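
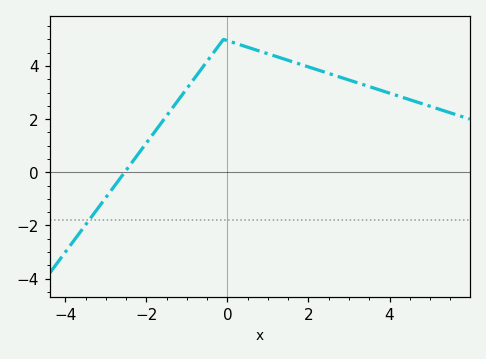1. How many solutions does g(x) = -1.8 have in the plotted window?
1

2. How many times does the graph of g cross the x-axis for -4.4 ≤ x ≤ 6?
1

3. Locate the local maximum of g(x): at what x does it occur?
0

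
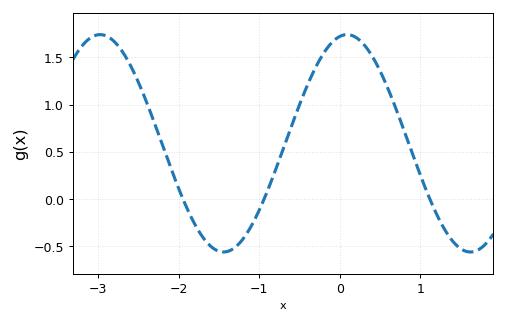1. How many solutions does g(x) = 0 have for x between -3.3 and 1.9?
3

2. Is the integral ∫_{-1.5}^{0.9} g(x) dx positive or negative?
positive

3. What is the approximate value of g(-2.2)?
0.55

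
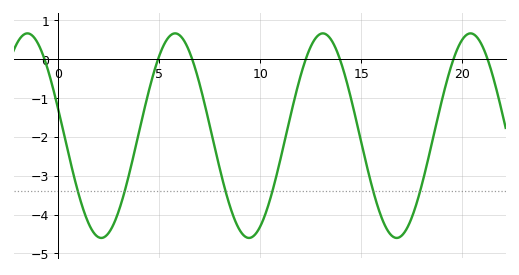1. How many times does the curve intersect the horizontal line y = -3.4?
6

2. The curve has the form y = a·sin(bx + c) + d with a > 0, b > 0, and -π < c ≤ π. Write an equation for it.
y = 2.63sin(0.86x + 2.9) - 1.97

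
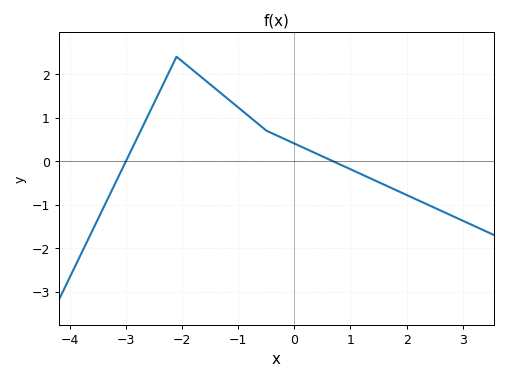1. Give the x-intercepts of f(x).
-3, 0.6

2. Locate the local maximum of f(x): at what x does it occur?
-2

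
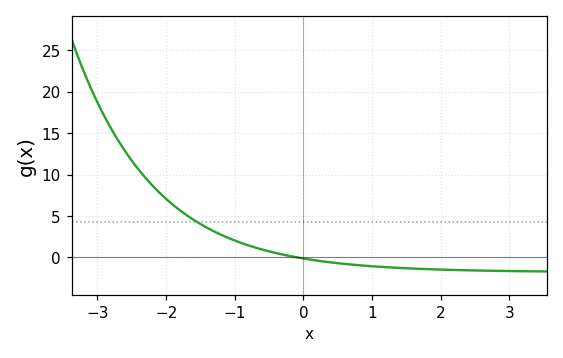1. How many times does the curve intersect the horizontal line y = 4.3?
1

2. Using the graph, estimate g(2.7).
-1.5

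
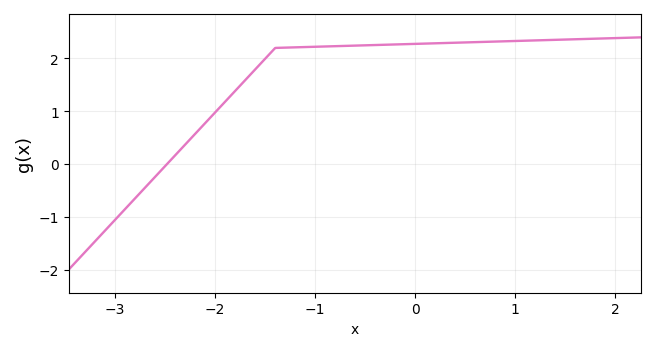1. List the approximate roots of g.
-2.48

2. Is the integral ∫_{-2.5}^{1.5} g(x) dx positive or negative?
positive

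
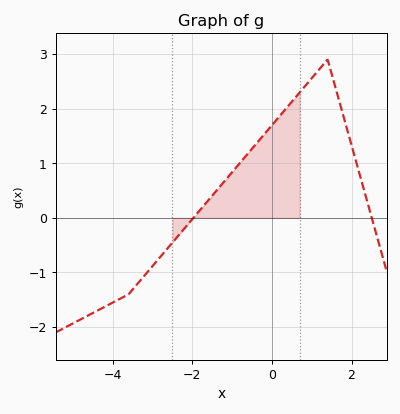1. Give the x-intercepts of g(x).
-1.97, 2.51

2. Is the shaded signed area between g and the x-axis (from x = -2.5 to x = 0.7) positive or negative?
positive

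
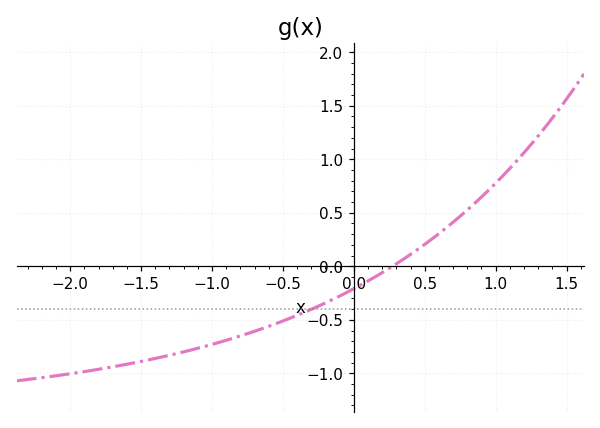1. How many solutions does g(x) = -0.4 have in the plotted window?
1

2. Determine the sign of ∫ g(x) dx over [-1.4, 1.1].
negative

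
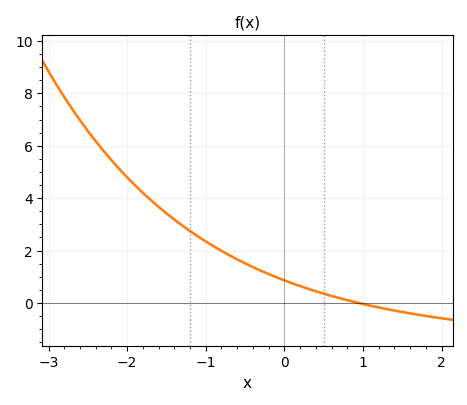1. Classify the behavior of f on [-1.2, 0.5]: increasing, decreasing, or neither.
decreasing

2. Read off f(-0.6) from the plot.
1.66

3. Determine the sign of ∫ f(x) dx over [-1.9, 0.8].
positive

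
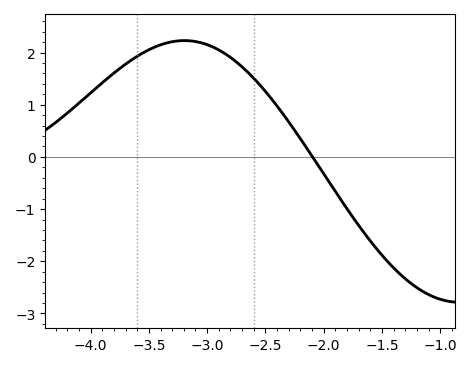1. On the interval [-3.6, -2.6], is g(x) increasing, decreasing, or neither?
neither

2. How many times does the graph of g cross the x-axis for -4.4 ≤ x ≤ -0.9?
1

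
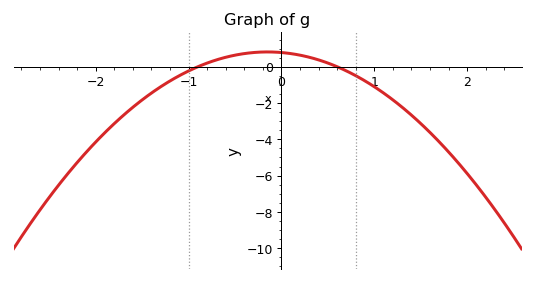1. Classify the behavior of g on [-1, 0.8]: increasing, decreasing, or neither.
neither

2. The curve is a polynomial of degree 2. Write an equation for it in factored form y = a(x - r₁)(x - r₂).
y = -1.45(x + 0.9)(x - 0.6)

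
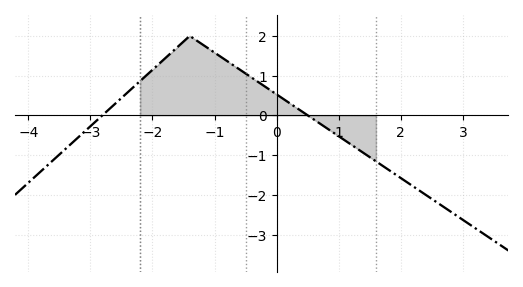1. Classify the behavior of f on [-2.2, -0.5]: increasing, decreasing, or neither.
neither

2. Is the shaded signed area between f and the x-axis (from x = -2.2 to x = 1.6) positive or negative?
positive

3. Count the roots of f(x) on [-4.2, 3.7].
2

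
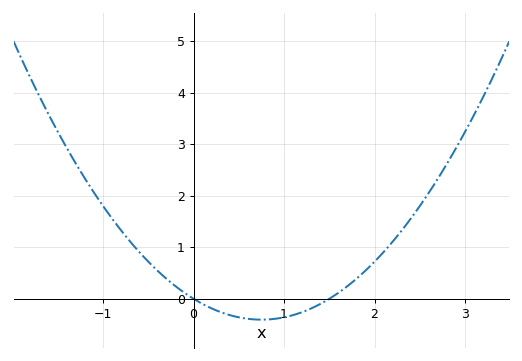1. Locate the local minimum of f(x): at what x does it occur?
0.75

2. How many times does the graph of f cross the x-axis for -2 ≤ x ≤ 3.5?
2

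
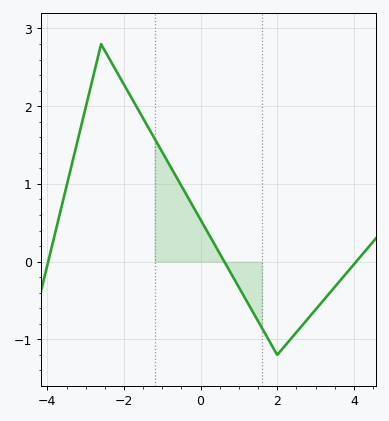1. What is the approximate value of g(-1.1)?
1.5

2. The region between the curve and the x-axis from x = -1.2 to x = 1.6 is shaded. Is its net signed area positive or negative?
positive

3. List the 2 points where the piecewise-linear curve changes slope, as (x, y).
(-2.6, 2.8); (2, -1.2)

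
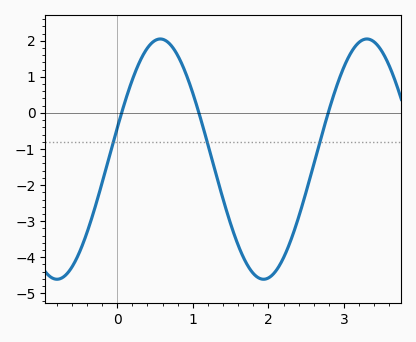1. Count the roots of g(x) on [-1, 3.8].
3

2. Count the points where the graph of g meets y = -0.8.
3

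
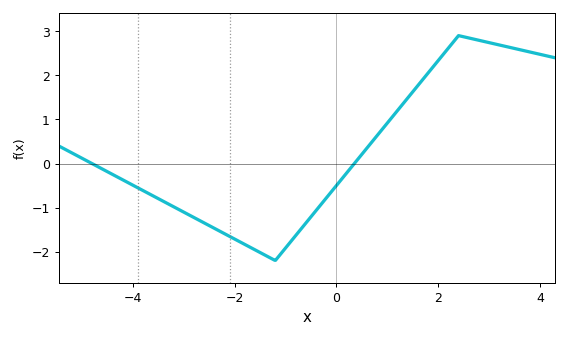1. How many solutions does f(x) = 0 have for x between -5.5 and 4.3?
2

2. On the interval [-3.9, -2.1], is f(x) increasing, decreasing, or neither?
decreasing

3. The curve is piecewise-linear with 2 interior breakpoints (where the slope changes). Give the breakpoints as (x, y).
(-1.2, -2.2); (2.4, 2.9)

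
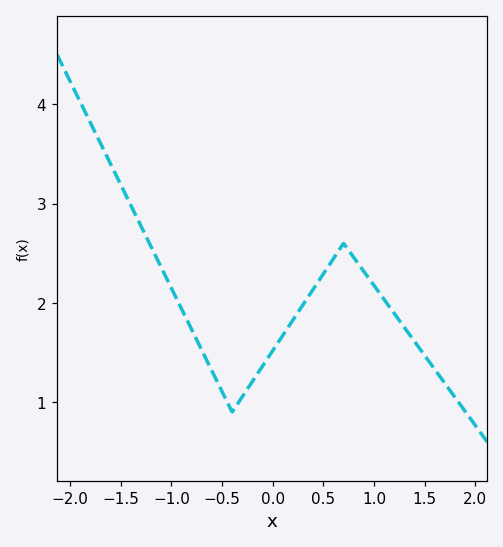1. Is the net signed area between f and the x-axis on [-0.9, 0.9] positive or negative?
positive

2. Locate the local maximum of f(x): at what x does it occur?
0.7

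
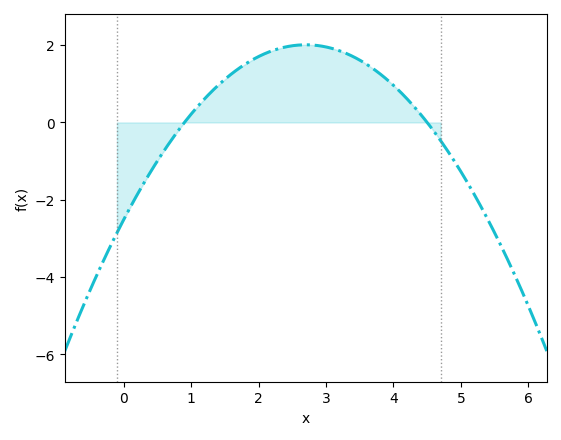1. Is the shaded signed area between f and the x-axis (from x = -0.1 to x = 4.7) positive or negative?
positive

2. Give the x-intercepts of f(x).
0.9, 4.5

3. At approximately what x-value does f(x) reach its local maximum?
2.7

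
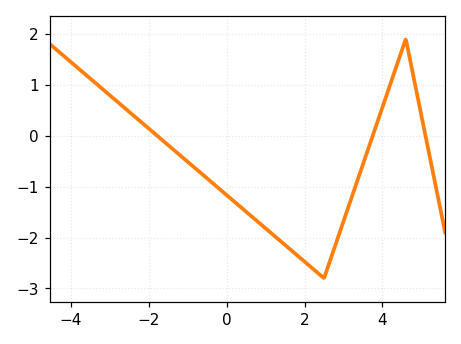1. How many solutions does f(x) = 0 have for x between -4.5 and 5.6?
3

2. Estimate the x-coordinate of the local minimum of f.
2.5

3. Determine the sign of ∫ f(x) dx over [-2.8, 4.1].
negative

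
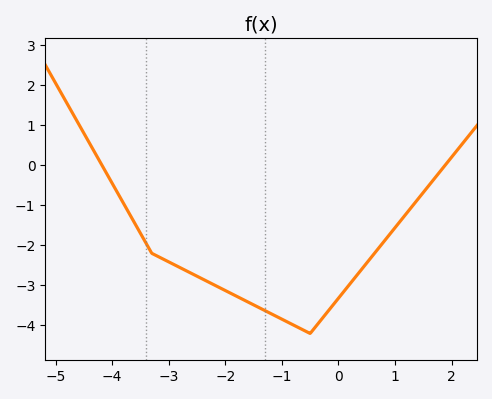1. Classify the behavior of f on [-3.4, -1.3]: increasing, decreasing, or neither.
decreasing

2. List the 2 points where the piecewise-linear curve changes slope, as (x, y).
(-3.3, -2.2); (-0.5, -4.2)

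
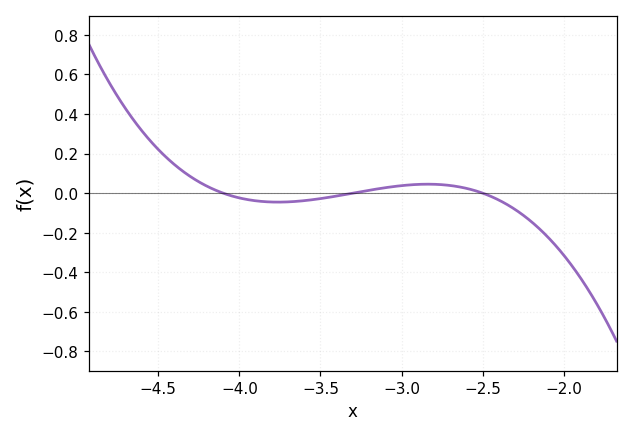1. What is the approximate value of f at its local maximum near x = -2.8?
0.04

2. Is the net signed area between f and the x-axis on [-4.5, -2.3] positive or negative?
positive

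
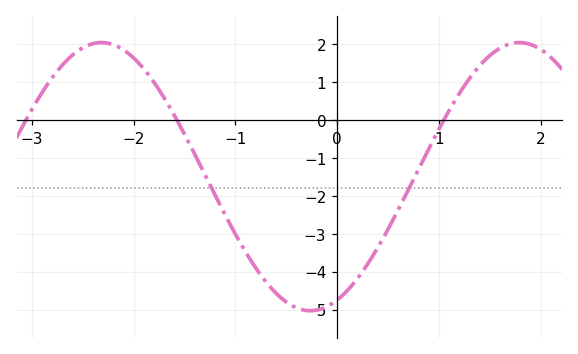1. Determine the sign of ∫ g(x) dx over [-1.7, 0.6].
negative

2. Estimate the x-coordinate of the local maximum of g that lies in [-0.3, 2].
1.79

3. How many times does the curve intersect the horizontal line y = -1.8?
2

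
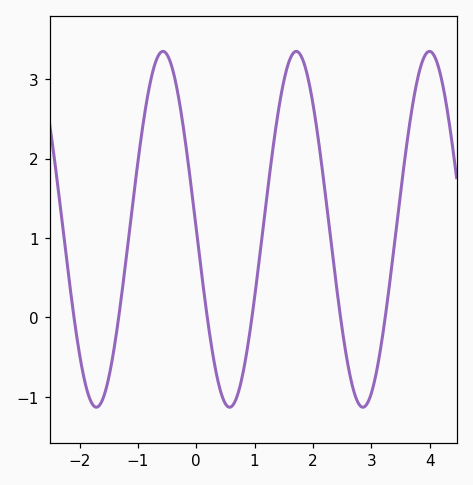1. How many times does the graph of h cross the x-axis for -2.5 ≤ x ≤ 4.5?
6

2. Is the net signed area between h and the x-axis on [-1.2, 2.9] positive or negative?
positive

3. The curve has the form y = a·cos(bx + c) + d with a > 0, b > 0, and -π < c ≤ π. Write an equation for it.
y = 2.24cos(2.75x + 1.57) + 1.11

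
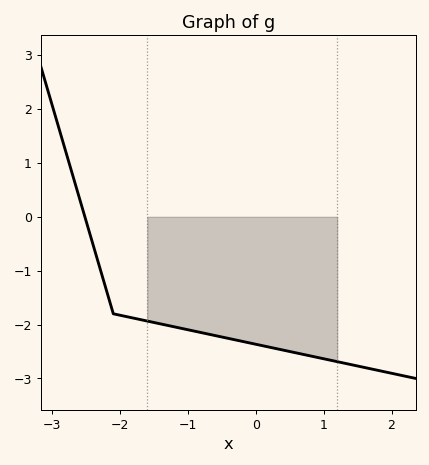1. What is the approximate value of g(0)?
-2.36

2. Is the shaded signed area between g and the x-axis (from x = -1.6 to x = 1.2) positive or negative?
negative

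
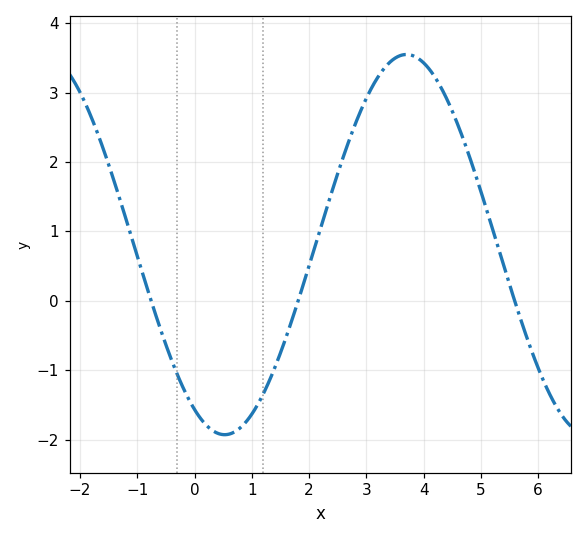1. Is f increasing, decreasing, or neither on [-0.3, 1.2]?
neither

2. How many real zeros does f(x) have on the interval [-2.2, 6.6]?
3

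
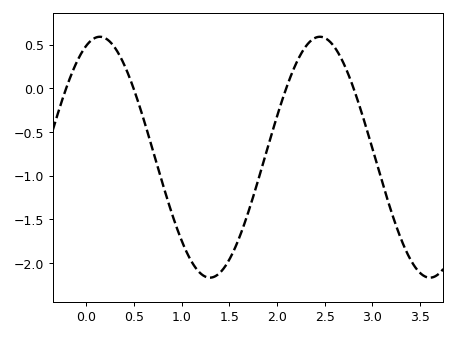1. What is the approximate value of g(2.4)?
0.577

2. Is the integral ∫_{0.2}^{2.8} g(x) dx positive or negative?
negative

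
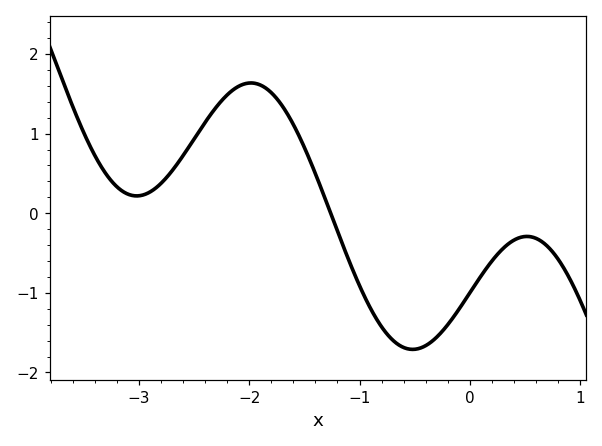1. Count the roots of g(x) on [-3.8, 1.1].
1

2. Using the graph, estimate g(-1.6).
1.11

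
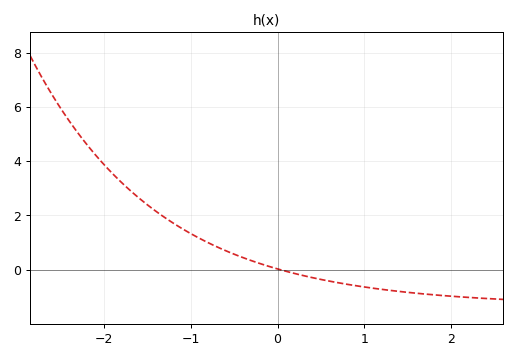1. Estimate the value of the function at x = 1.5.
-0.832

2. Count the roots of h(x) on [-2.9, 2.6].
1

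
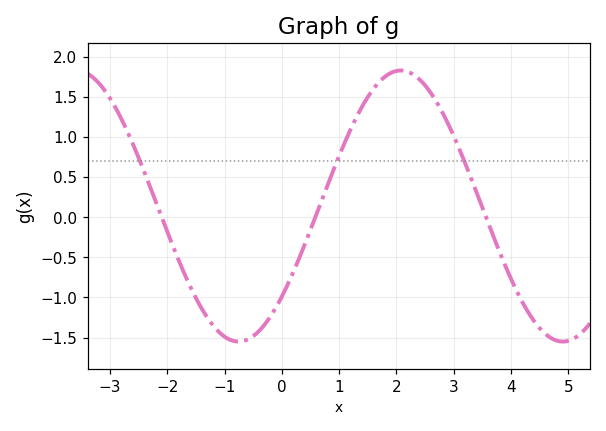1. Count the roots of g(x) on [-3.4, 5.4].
3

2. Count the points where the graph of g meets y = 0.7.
3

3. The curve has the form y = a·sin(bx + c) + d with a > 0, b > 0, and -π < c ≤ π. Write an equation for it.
y = 1.69sin(1.1x - 0.73) + 0.14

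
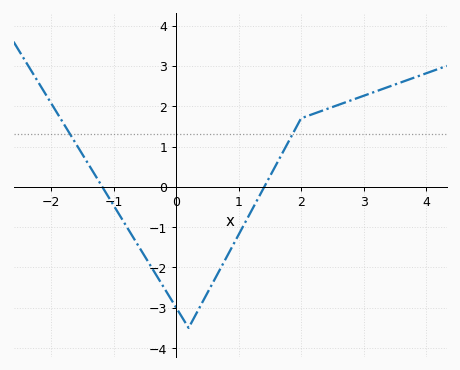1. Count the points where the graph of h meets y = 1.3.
2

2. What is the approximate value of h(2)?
1.7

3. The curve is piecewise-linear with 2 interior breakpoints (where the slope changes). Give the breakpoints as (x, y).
(0.2, -3.5); (2, 1.7)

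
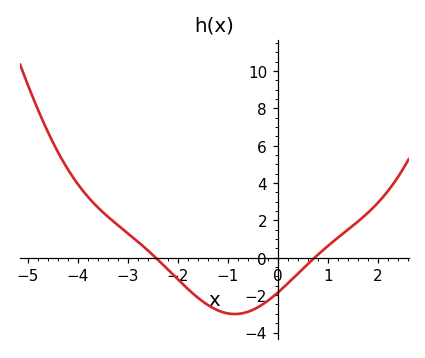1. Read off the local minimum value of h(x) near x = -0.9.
-3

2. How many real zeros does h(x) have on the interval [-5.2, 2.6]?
2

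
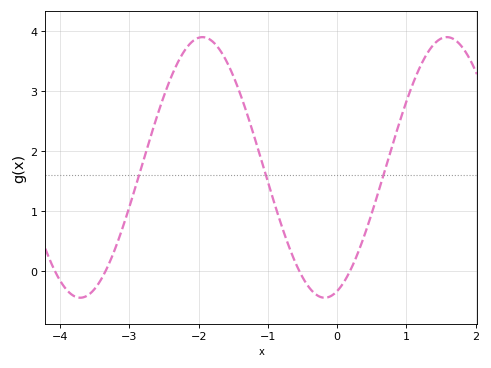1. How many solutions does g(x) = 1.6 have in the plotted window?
3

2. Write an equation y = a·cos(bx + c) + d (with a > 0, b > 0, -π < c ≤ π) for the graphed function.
y = 2.17cos(1.8x - 2.8) + 1.73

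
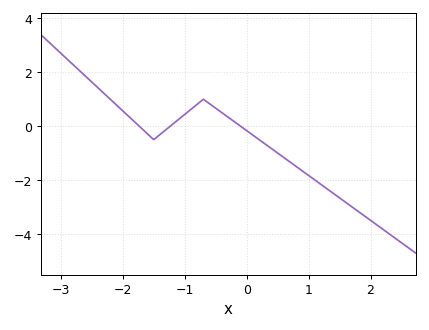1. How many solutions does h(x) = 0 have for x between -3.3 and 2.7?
3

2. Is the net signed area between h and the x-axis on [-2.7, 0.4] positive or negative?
positive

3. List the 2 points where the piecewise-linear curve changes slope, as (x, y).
(-1.5, -0.5); (-0.7, 1)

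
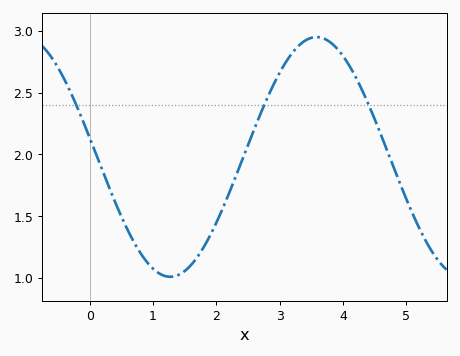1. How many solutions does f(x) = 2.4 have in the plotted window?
3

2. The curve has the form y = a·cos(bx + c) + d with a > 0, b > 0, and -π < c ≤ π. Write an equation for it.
y = 0.97cos(1.36x + 1.41) + 1.98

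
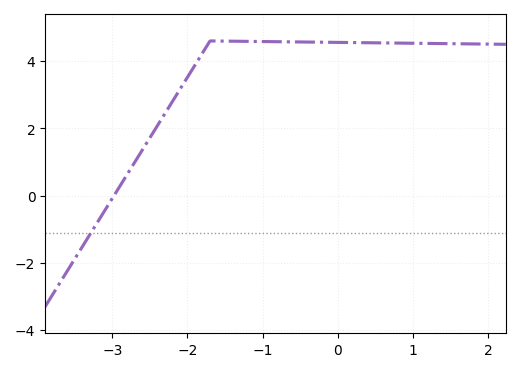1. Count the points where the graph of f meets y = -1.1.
1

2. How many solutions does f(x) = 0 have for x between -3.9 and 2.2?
1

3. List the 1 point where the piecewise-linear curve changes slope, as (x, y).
(-1.7, 4.6)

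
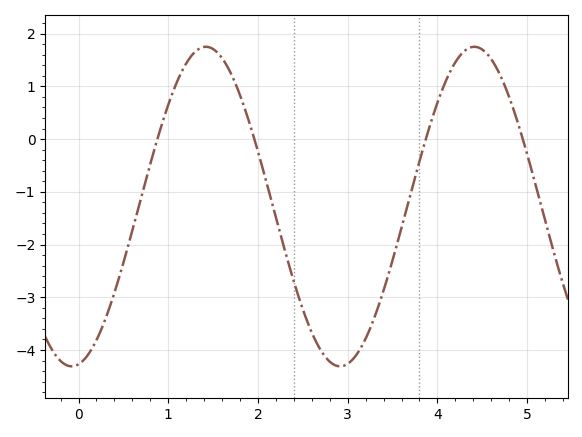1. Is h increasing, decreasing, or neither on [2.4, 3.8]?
neither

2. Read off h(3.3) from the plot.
-3.37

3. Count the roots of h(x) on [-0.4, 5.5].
4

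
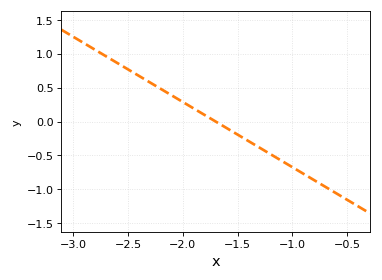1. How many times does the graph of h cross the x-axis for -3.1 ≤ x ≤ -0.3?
1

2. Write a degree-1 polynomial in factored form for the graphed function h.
y = -0.96(x + 1.7)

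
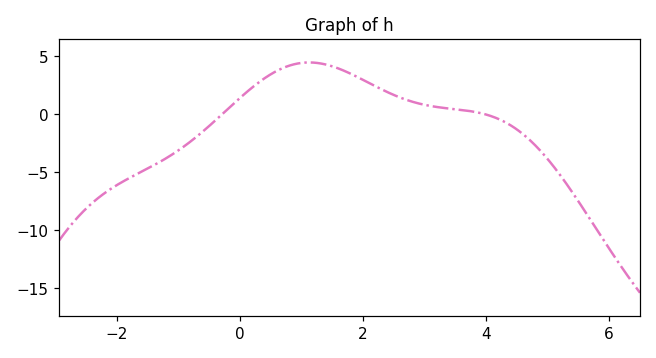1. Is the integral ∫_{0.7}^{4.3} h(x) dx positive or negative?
positive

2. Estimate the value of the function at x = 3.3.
0.571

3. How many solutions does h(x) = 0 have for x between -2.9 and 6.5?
2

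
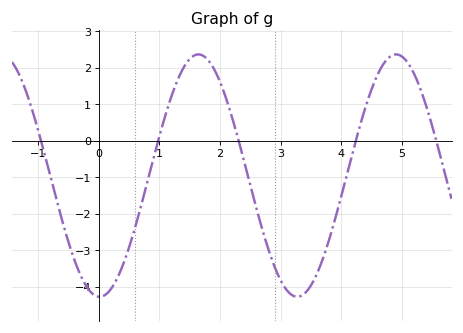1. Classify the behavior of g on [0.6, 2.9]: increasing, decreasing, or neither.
neither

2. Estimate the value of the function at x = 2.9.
-3.45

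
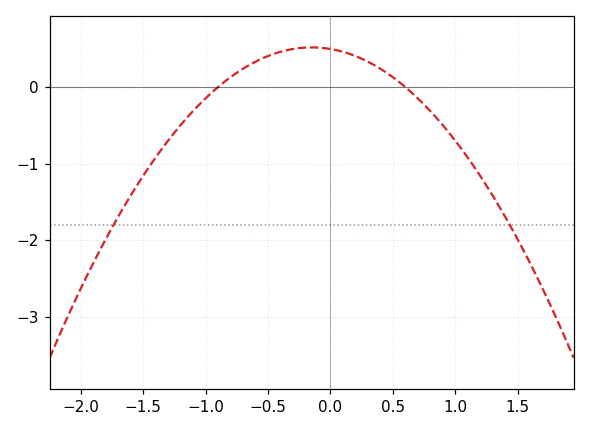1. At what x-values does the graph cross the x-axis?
-0.9, 0.6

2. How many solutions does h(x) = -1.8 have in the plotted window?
2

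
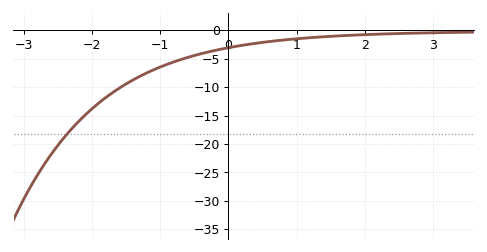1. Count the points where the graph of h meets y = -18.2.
1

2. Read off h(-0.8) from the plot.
-5.5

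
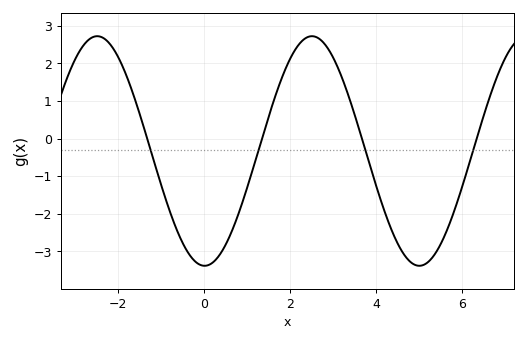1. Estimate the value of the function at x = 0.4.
-3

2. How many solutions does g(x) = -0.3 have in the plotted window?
4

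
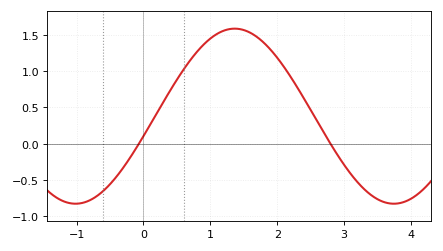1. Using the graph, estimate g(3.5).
-0.75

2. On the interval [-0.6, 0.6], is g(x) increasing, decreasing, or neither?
increasing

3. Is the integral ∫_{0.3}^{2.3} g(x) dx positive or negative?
positive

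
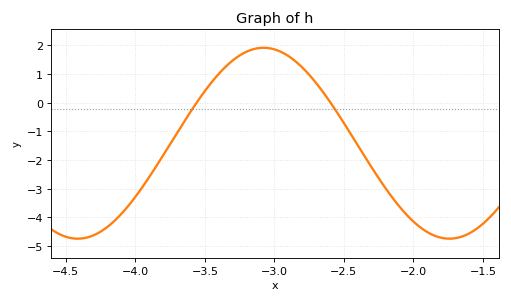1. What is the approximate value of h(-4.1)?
-3.87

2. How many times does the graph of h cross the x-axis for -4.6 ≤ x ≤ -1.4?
2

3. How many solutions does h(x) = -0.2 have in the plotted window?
2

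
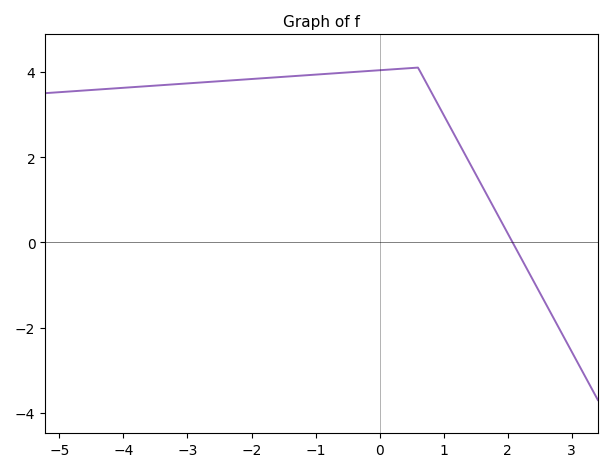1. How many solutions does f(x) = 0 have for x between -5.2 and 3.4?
1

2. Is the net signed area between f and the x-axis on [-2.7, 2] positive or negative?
positive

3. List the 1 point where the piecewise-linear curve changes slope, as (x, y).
(0.6, 4.1)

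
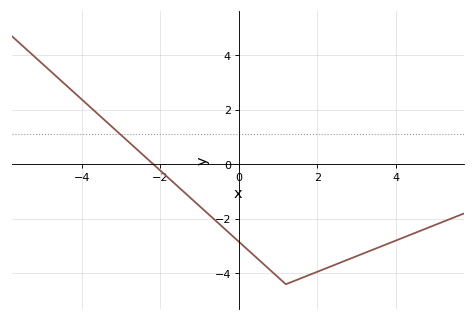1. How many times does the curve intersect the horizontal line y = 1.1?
1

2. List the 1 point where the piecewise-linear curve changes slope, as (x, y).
(1.2, -4.4)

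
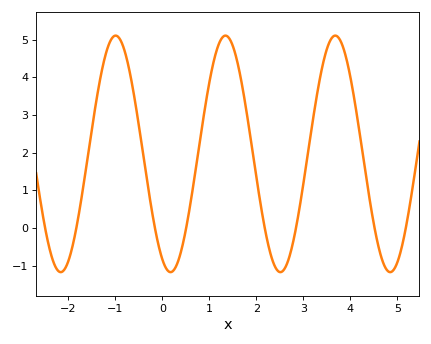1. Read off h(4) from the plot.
4.01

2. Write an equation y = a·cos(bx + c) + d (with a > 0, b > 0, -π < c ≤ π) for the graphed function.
y = 3.14cos(2.69x + 2.67) + 1.97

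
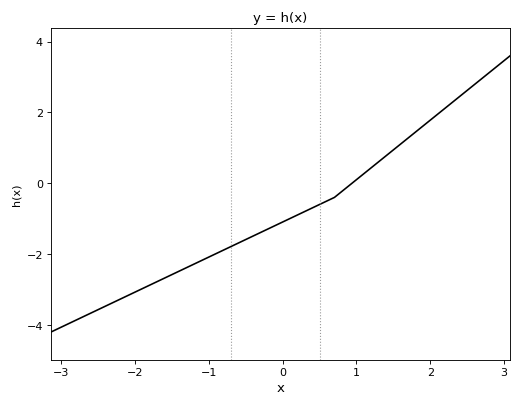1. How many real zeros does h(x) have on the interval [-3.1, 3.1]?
1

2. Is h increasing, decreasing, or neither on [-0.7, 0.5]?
increasing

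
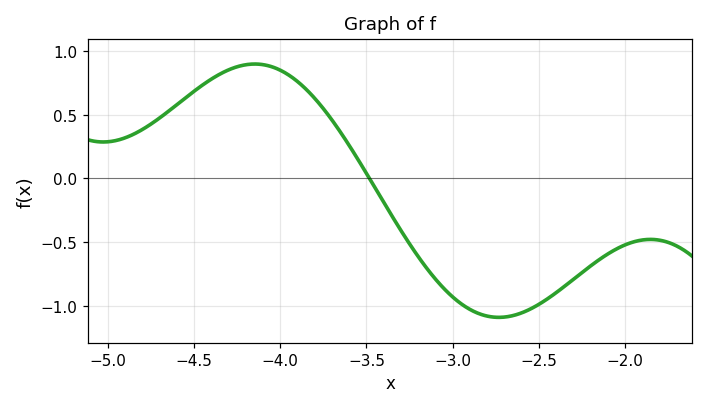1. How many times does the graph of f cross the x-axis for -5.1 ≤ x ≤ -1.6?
1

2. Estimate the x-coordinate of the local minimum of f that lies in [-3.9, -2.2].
-2.73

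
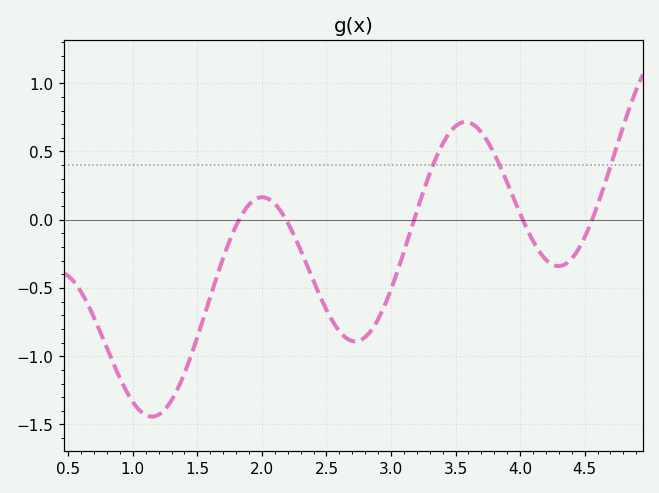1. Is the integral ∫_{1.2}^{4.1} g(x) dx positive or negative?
negative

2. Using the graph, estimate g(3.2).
0.05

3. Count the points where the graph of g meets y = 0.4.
3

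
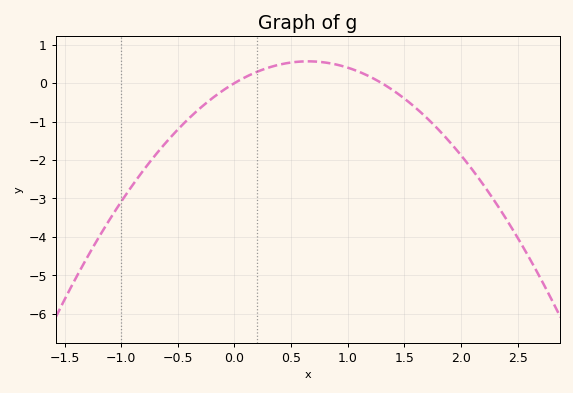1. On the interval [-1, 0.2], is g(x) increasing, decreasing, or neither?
increasing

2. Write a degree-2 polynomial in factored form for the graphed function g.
y = -1.34(x - 0)(x - 1.3)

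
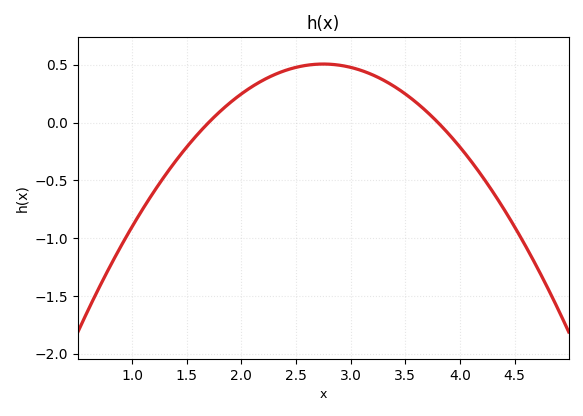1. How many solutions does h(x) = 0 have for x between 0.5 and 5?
2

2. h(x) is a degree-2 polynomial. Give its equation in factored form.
y = -0.46(x - 1.7)(x - 3.8)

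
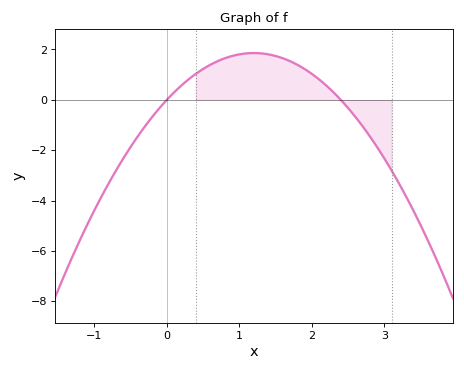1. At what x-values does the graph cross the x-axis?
0, 2.4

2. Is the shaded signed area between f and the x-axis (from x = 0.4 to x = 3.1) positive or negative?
positive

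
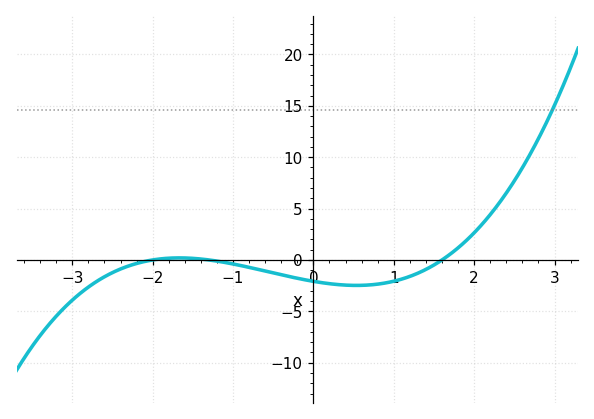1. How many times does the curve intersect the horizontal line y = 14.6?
1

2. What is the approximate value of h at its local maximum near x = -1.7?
0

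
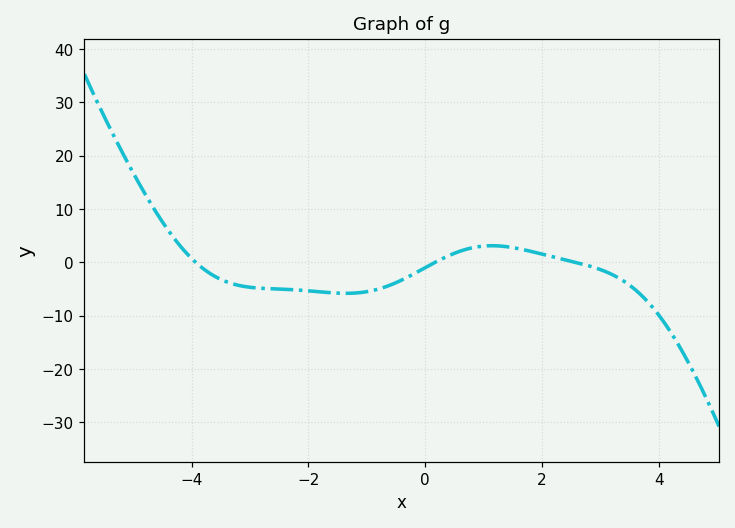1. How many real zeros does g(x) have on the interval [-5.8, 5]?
3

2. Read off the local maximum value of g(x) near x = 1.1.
3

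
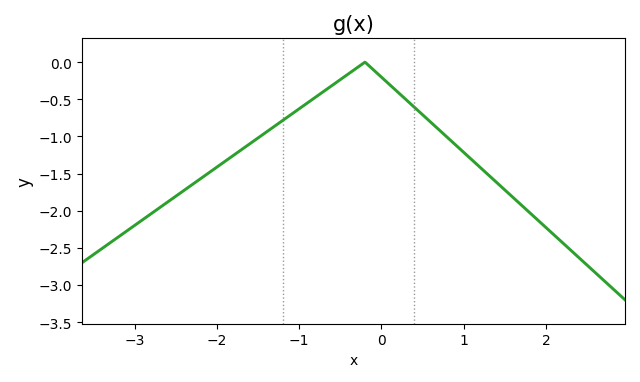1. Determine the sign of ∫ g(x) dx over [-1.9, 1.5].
negative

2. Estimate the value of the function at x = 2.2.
-2.43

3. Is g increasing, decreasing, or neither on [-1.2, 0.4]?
neither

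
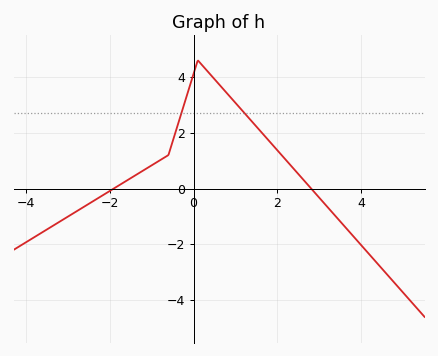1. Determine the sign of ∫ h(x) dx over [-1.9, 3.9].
positive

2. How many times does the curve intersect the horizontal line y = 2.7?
2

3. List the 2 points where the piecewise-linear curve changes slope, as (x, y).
(-0.6, 1.2); (0.1, 4.6)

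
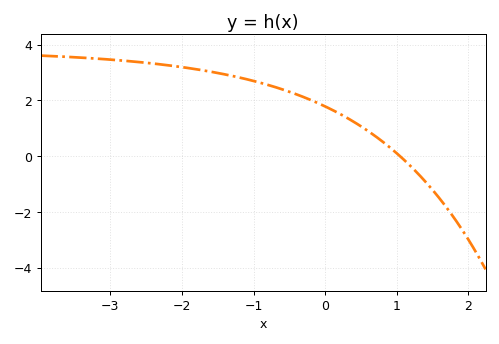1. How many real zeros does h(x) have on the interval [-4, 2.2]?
1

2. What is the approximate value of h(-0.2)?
2.01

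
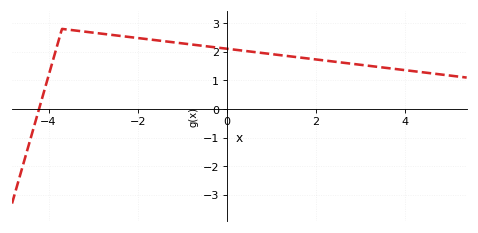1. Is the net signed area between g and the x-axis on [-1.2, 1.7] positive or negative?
positive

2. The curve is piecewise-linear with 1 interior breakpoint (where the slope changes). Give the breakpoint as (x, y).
(-3.7, 2.8)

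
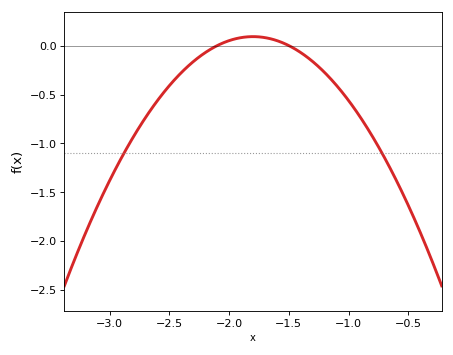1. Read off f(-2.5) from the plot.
-0.408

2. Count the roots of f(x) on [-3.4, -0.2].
2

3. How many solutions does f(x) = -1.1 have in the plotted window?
2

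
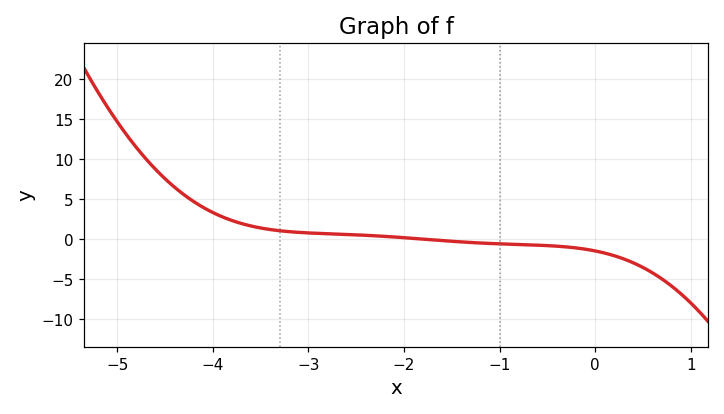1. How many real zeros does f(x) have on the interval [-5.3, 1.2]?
1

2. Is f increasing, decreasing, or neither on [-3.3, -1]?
decreasing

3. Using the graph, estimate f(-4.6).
9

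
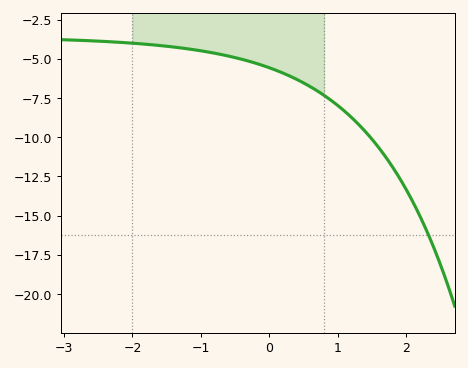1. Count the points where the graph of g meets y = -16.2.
1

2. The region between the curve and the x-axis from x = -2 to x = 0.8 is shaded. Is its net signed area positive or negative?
negative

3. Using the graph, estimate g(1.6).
-10.6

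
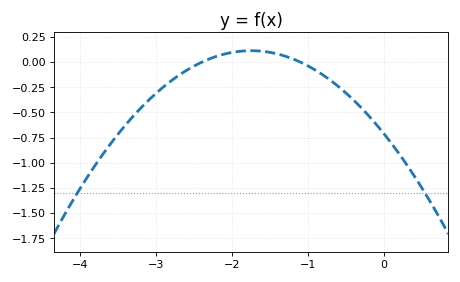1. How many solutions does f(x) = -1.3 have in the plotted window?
2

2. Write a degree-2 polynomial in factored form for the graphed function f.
y = -0.27(x + 2.4)(x + 1.1)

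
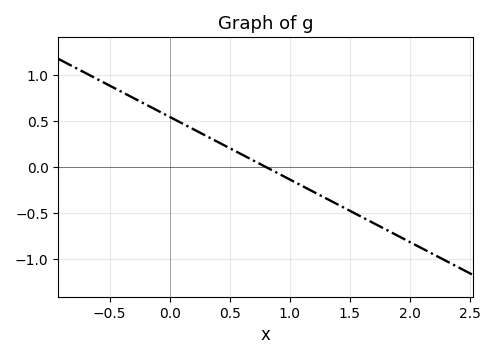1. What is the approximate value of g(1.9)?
-0.748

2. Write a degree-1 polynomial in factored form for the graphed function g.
y = -0.68(x - 0.8)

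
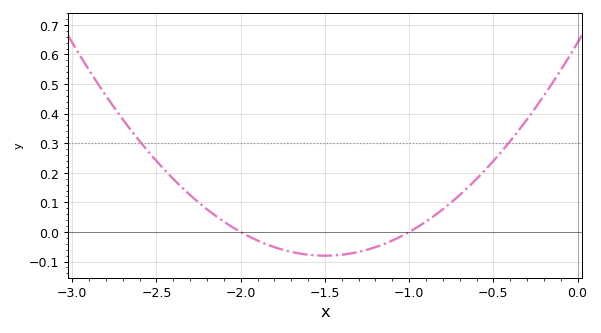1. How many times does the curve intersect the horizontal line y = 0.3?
2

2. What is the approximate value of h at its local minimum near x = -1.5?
-0.08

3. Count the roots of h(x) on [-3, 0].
2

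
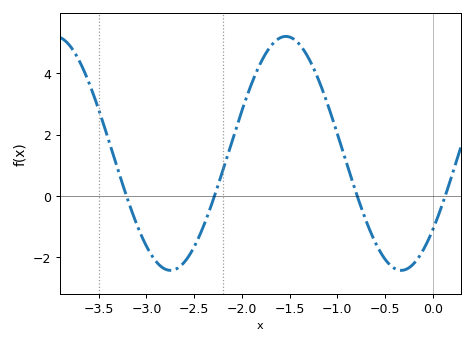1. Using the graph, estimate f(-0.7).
-0.8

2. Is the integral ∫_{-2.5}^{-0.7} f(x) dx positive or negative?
positive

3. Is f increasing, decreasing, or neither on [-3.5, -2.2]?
neither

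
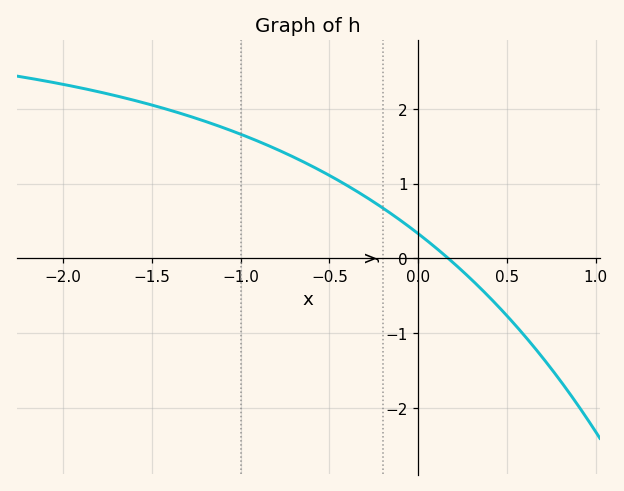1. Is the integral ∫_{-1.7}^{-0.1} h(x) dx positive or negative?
positive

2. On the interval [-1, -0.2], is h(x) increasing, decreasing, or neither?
decreasing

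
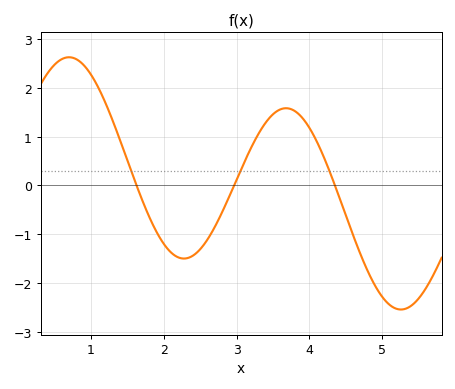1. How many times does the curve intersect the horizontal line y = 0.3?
3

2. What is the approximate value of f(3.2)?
0.774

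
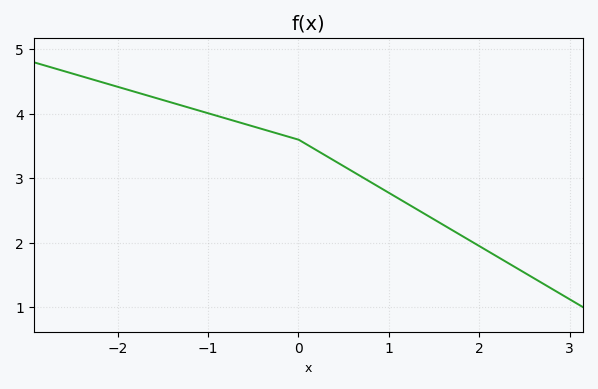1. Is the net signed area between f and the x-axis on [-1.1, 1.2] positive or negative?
positive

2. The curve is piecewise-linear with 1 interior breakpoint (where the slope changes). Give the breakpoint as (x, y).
(0, 3.6)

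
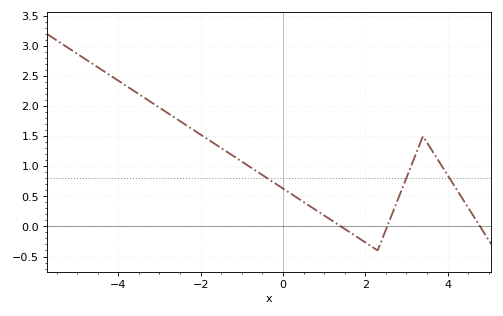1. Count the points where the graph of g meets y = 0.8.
3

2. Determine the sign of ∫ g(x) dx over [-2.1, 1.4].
positive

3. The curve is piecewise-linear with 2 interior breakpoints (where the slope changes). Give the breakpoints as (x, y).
(2.3, -0.4); (3.4, 1.5)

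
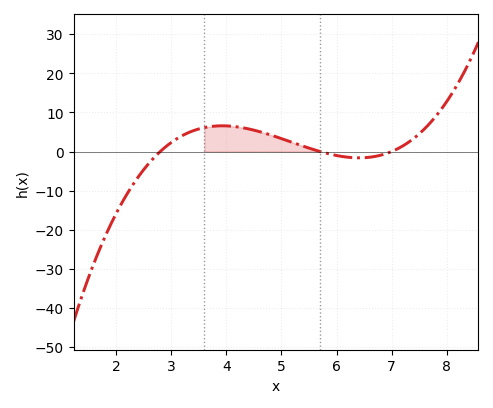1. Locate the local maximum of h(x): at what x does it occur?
3.93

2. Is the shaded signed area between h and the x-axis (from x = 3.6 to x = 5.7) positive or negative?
positive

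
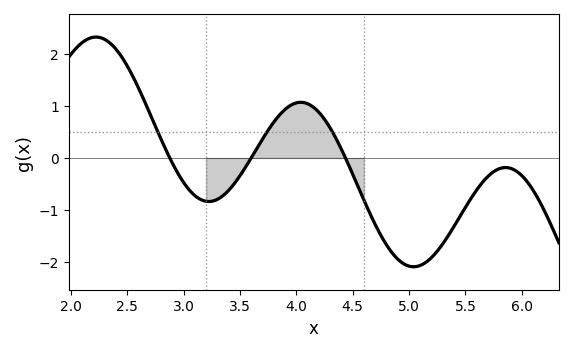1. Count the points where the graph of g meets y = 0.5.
3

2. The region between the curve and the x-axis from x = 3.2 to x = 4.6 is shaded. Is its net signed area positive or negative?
positive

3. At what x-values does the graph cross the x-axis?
2.9, 3.6, 4.4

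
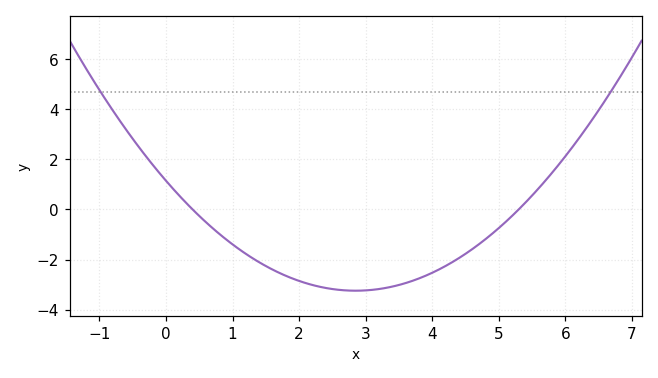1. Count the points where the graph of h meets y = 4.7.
2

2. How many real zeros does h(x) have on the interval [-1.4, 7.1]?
2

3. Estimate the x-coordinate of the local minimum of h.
2.85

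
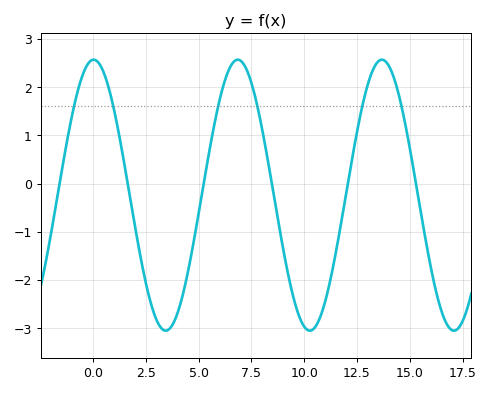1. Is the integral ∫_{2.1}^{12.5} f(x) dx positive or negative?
negative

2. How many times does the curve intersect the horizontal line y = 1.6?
6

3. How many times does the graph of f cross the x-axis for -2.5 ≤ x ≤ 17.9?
6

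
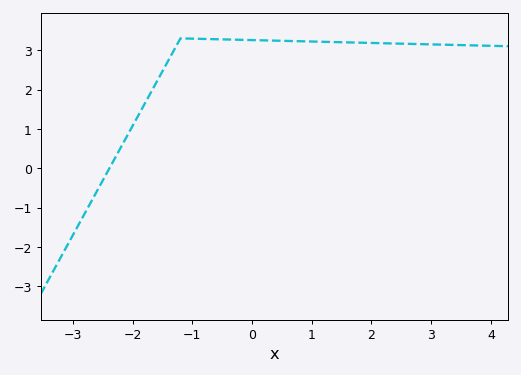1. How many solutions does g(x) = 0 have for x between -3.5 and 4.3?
1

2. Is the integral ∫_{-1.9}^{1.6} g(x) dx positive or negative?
positive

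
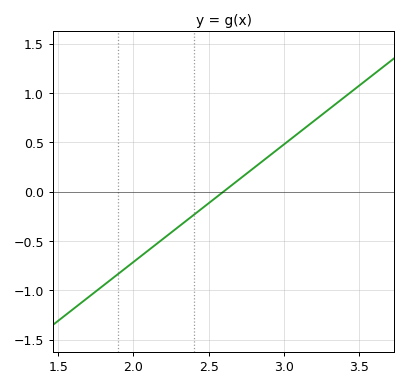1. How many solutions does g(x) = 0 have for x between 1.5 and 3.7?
1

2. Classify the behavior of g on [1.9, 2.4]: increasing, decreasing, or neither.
increasing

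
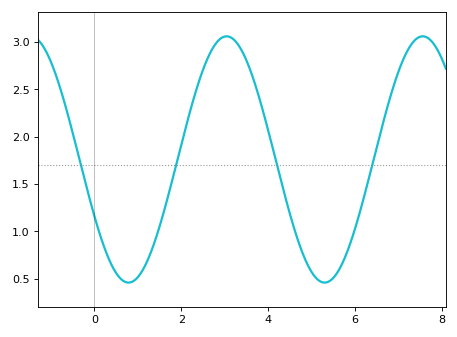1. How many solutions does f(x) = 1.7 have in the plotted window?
4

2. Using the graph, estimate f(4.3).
1.55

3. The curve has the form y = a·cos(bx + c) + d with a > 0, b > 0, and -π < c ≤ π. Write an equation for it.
y = 1.3cos(1.4x + 2.1) + 1.76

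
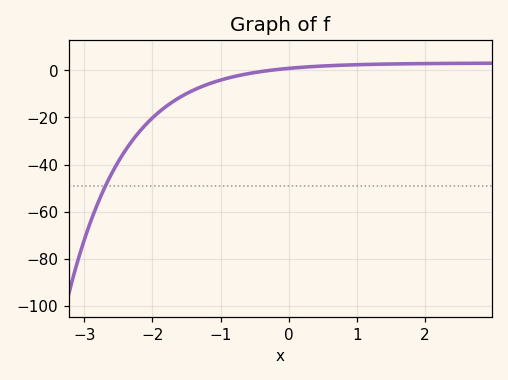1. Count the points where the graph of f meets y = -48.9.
1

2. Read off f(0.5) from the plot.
2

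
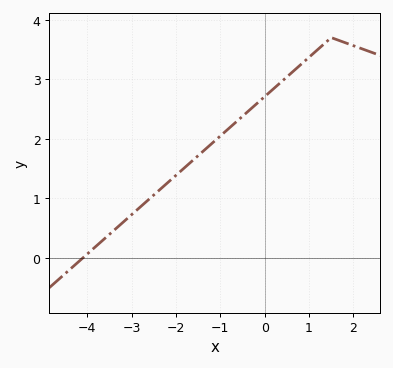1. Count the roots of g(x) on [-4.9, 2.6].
1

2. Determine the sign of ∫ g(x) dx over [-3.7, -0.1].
positive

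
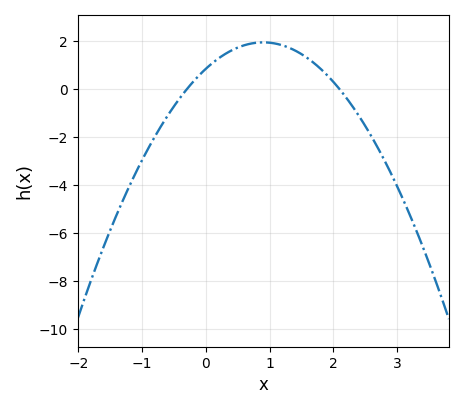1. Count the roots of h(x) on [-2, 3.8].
2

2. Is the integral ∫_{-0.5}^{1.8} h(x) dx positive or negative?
positive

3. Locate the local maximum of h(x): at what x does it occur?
0.9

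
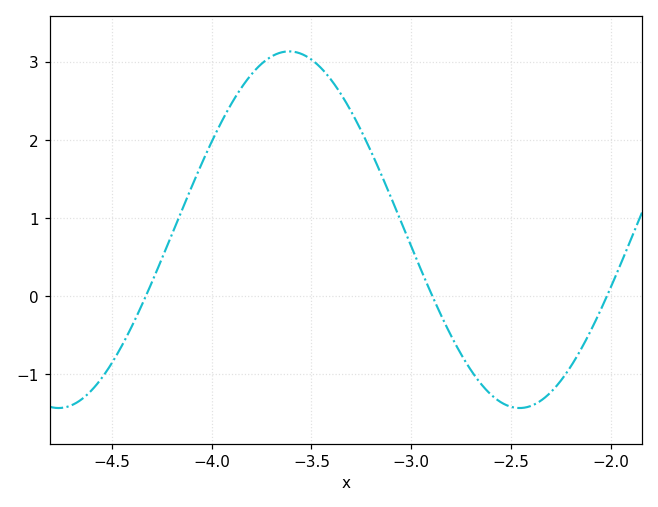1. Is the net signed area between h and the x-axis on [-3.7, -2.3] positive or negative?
positive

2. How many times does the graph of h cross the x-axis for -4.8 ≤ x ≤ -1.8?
3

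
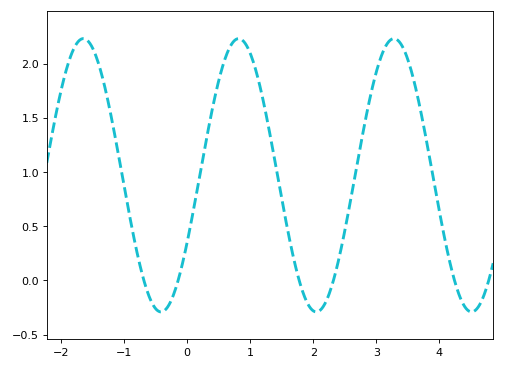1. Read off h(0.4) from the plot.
1.58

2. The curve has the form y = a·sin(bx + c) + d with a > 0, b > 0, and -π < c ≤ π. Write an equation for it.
y = 1.26sin(2.55x - 0.512) + 0.97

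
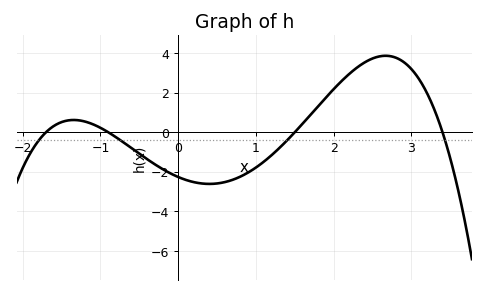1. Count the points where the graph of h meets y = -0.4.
4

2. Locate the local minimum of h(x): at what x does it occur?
0.4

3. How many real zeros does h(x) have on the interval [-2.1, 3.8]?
4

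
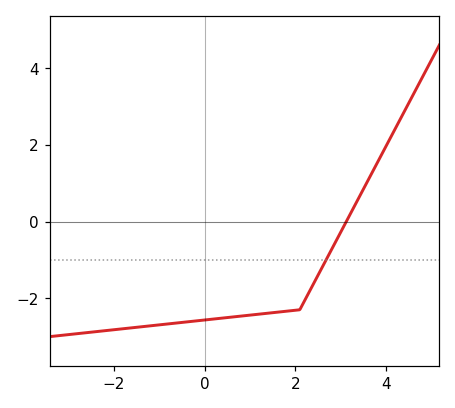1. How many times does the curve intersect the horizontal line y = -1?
1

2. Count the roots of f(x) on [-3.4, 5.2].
1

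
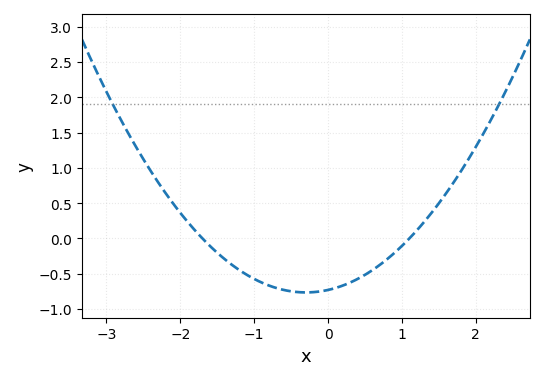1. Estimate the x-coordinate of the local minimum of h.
-0.3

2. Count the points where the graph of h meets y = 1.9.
2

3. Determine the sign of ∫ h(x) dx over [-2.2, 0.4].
negative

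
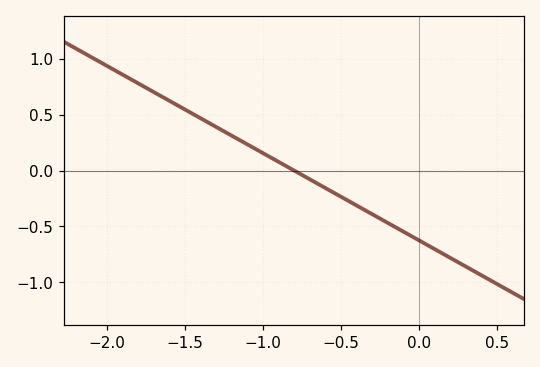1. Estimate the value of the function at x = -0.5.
-0.234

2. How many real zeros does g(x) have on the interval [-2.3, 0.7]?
1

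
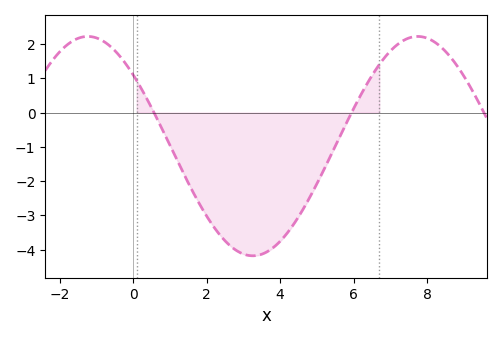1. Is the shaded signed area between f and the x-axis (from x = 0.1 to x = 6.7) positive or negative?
negative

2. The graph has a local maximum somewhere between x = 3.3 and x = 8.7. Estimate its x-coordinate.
7.75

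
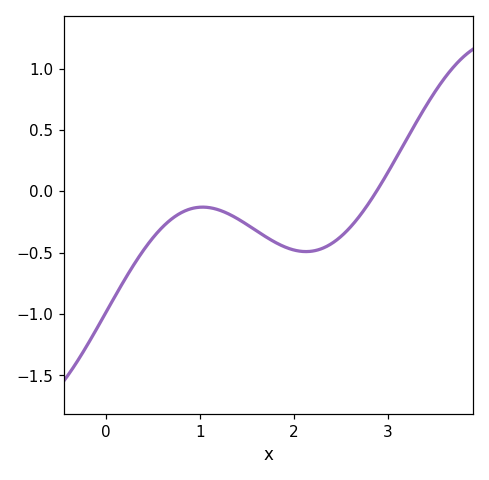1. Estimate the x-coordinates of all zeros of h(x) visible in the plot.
2.88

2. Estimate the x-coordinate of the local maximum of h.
1.03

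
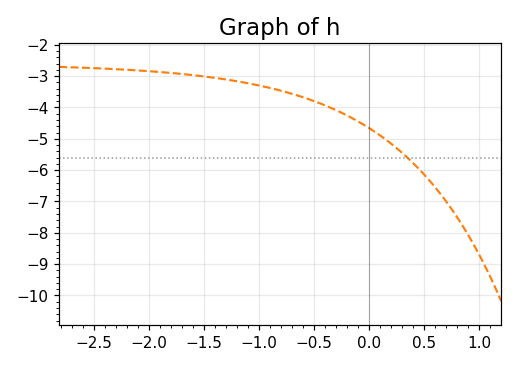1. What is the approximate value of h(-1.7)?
-2.9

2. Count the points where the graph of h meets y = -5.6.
1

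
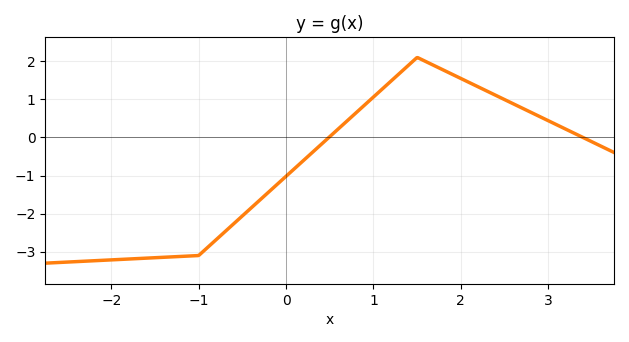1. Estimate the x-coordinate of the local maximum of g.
1.5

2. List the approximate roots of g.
0.5, 3.4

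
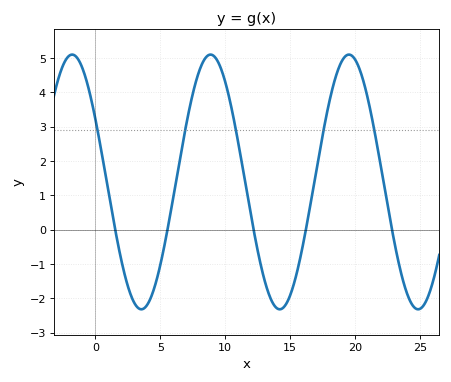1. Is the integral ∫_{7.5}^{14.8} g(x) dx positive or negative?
positive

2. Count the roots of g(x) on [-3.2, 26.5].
5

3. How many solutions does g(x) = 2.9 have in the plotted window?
5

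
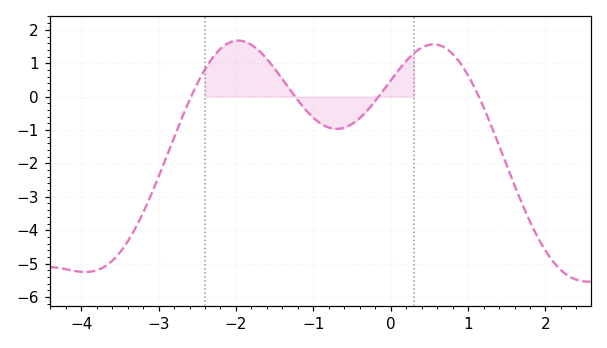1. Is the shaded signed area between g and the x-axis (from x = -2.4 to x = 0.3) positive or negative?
positive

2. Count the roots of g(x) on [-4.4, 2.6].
4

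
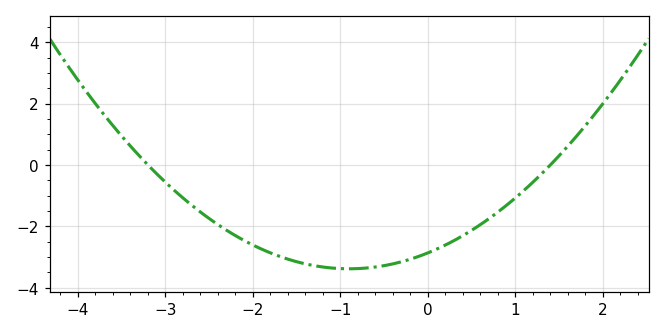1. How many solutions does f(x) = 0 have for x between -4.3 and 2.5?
2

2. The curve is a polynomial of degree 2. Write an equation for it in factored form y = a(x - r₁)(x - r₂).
y = 0.64(x + 3.2)(x - 1.4)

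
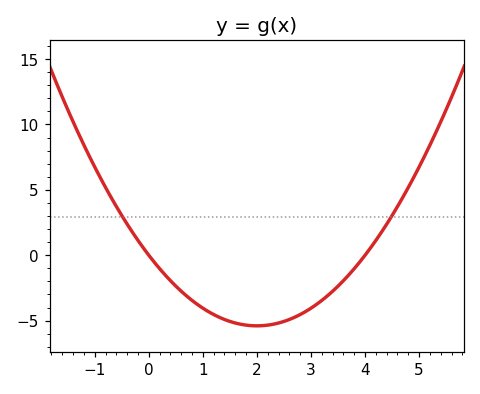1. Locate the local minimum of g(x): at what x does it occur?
2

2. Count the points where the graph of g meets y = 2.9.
2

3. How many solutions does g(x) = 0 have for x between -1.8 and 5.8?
2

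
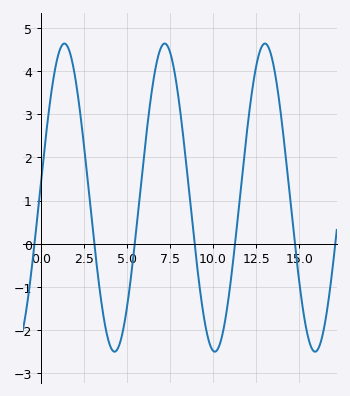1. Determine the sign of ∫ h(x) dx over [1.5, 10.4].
positive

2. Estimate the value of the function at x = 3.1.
0.1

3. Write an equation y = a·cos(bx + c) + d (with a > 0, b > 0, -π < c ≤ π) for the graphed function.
y = 3.57cos(1.1x - 1.5) + 1.07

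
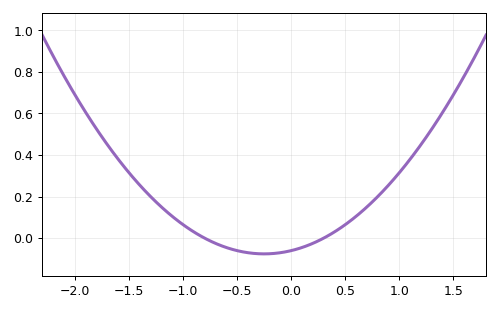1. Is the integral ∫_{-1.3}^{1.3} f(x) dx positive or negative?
positive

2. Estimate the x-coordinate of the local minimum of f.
-0.2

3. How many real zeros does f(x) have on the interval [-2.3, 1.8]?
2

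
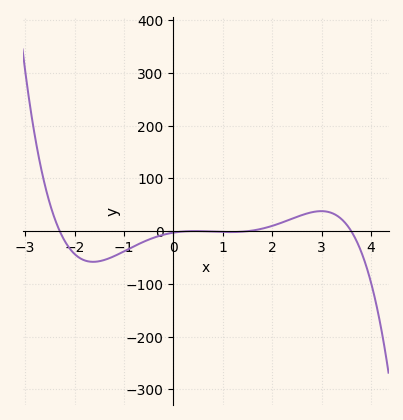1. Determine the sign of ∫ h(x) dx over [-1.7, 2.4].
negative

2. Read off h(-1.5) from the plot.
-60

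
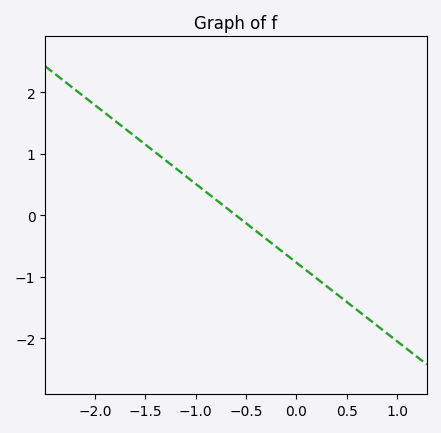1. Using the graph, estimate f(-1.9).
1.7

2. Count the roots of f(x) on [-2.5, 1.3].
1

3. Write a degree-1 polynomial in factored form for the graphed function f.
y = -1.28(x + 0.6)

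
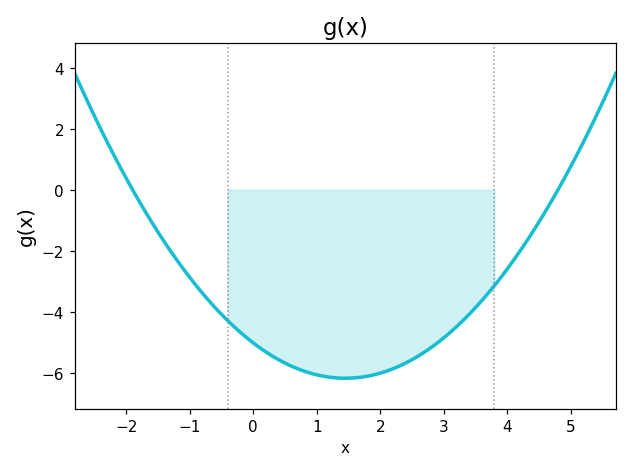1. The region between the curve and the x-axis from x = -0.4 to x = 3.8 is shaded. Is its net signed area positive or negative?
negative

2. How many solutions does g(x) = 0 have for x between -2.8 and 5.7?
2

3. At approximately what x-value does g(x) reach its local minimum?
1.45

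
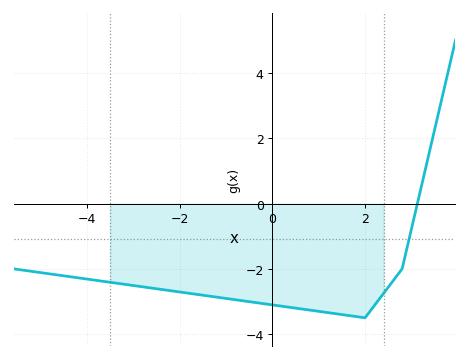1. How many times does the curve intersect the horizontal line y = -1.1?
1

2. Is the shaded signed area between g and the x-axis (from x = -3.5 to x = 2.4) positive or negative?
negative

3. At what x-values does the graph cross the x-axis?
3.13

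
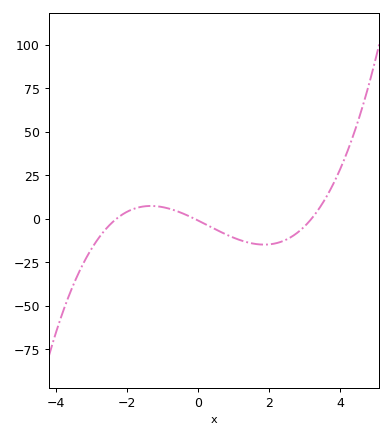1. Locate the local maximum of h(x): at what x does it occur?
-1.4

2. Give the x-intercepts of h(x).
-2.4, -0.2, 3.2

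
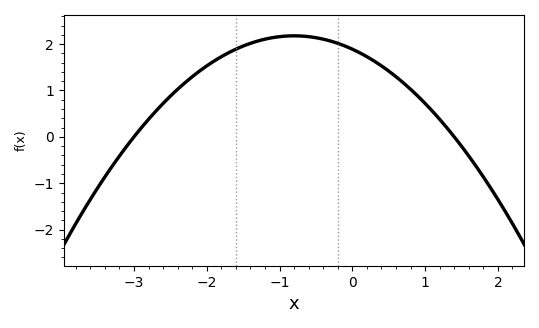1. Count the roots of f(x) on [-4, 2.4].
2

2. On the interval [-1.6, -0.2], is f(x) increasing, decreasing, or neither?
neither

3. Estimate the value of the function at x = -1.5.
1.96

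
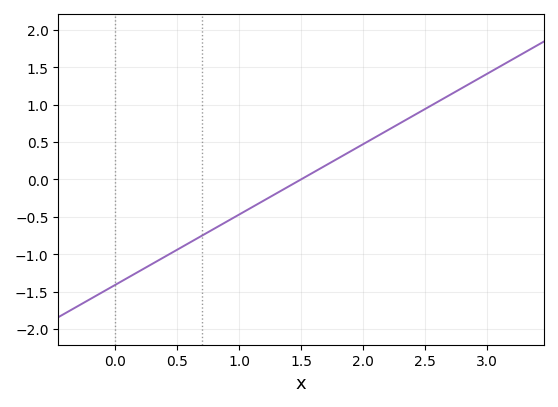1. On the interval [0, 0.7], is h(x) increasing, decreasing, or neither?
increasing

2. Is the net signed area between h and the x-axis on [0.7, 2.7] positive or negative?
positive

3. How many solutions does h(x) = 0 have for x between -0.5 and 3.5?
1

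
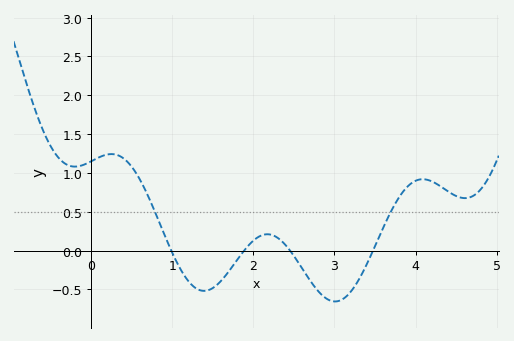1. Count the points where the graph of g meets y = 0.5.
2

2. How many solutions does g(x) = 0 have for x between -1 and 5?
4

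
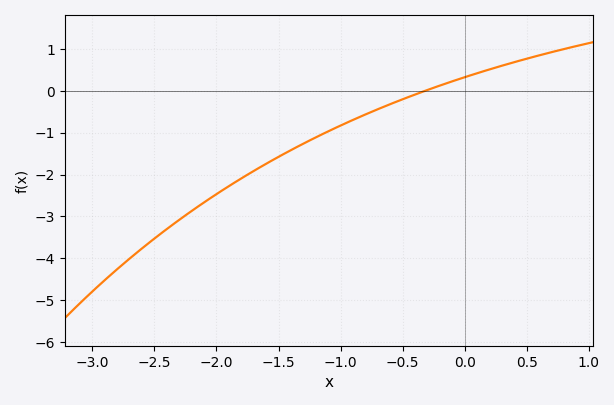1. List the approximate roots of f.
-0.3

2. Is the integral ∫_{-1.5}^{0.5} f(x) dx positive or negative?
negative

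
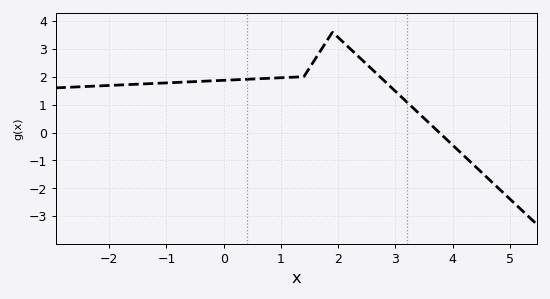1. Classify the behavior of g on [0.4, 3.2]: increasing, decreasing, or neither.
neither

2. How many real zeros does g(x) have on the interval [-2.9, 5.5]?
1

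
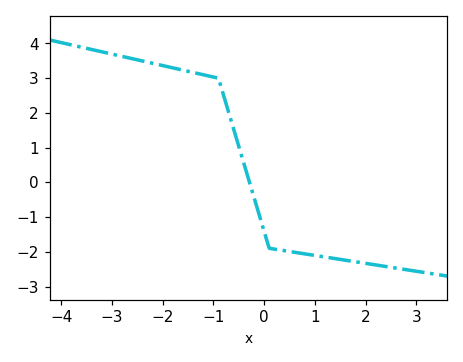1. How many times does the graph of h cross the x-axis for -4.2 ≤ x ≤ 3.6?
1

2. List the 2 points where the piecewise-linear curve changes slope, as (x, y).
(-0.9, 3); (0.1, -1.9)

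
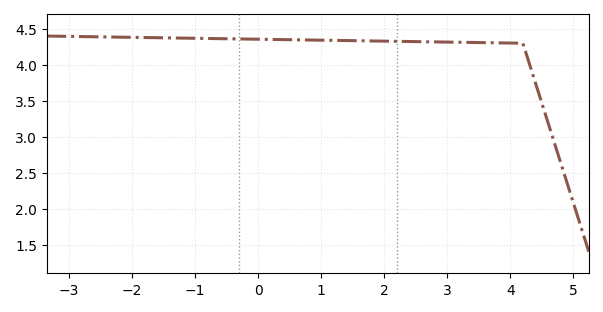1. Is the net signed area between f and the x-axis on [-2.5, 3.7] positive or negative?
positive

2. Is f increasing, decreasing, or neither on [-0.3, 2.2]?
decreasing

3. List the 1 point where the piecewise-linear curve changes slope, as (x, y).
(4.2, 4.3)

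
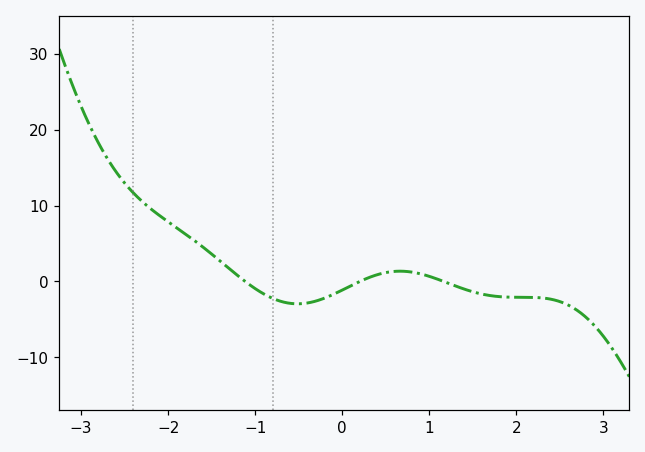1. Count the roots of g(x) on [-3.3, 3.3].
3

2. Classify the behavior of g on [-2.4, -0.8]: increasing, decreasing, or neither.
decreasing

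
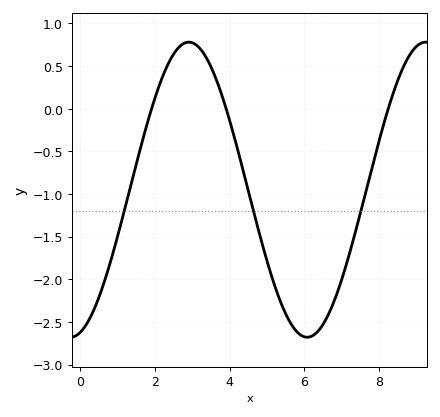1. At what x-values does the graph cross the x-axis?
2, 4, 8.2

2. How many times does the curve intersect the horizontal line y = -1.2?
3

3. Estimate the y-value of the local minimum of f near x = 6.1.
-2.7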